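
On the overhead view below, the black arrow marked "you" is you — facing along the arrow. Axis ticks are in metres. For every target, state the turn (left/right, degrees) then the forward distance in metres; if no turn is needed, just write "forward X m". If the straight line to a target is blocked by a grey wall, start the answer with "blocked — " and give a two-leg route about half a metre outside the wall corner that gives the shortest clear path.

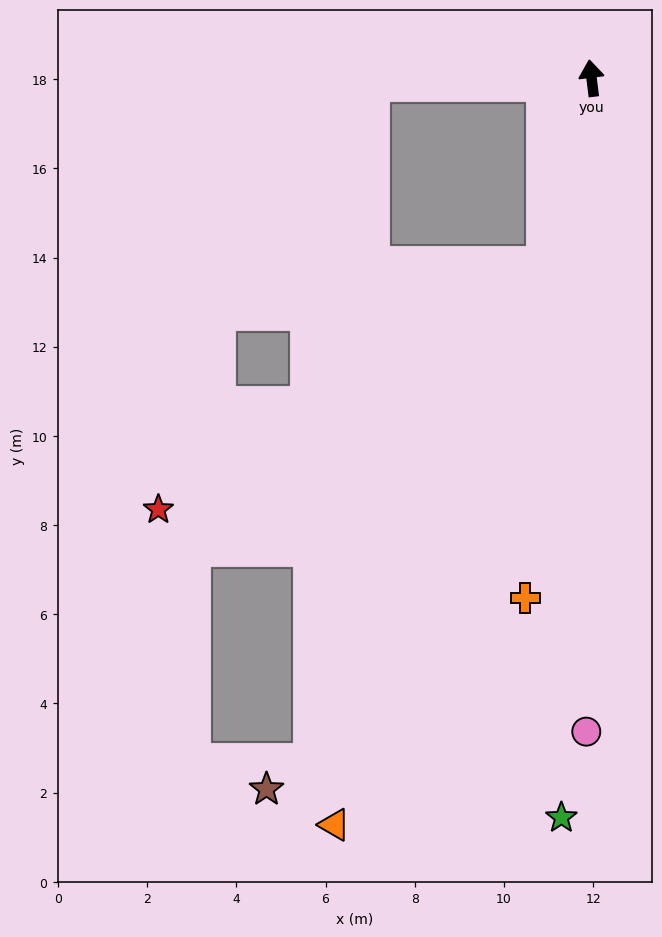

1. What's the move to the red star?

blocked — turn left 159°, forward 4.3 m, then turn right 44°, forward 10.3 m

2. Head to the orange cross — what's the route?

turn left 166°, forward 11.8 m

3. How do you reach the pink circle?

turn left 172°, forward 14.7 m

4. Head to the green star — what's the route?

turn left 171°, forward 16.6 m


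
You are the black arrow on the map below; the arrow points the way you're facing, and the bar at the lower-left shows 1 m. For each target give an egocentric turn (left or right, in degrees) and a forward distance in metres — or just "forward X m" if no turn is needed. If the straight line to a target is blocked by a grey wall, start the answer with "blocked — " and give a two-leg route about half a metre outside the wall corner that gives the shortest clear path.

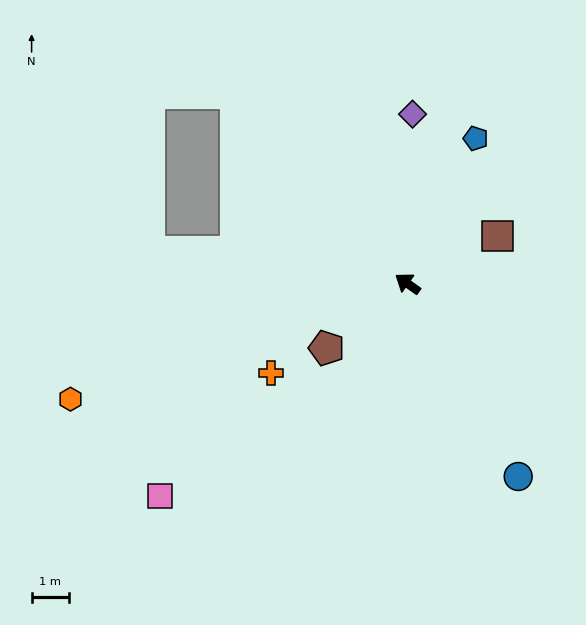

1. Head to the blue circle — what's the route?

turn left 155°, forward 5.9 m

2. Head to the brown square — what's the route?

turn right 117°, forward 2.7 m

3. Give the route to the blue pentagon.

turn right 80°, forward 4.3 m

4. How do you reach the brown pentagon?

turn left 74°, forward 2.8 m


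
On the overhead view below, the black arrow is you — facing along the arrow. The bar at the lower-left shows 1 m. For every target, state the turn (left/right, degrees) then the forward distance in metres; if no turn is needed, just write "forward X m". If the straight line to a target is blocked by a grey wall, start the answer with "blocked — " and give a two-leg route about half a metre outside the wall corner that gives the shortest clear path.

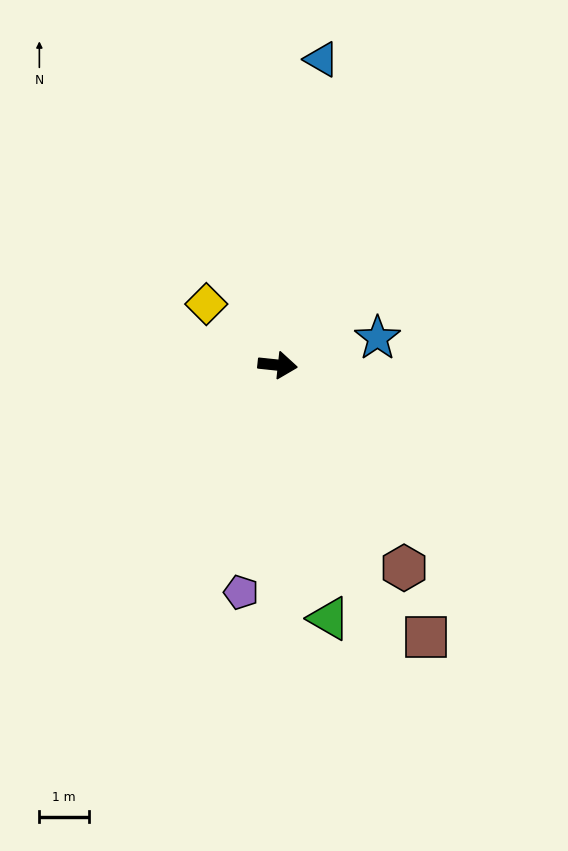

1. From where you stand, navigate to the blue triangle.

turn left 88°, forward 6.3 m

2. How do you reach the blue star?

turn left 21°, forward 2.1 m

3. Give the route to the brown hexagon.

turn right 52°, forward 4.9 m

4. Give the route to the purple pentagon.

turn right 93°, forward 4.7 m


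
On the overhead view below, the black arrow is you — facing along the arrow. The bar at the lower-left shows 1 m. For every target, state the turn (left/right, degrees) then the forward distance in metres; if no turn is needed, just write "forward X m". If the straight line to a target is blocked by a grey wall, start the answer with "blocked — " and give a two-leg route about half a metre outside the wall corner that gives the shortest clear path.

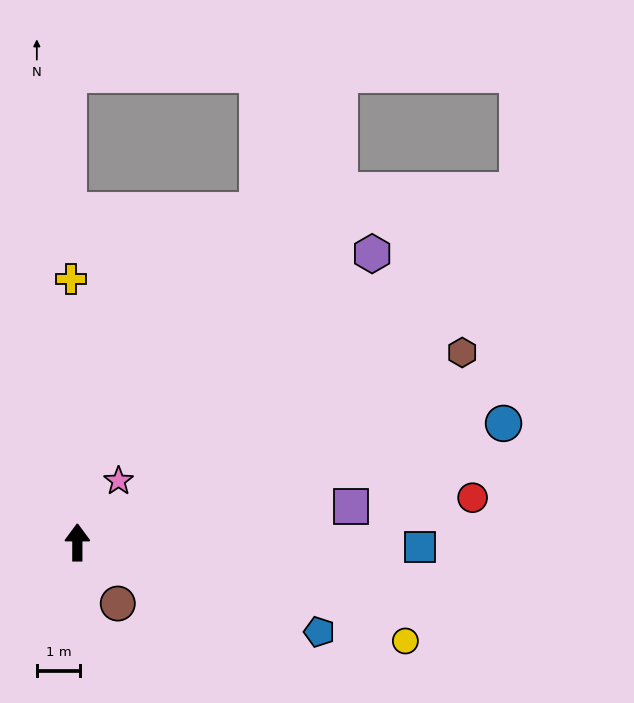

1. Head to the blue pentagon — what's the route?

turn right 110°, forward 5.9 m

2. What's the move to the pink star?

turn right 34°, forward 1.7 m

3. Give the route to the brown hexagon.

turn right 64°, forward 9.8 m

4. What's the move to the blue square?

turn right 91°, forward 7.9 m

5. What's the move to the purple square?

turn right 82°, forward 6.3 m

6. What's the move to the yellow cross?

forward 6.0 m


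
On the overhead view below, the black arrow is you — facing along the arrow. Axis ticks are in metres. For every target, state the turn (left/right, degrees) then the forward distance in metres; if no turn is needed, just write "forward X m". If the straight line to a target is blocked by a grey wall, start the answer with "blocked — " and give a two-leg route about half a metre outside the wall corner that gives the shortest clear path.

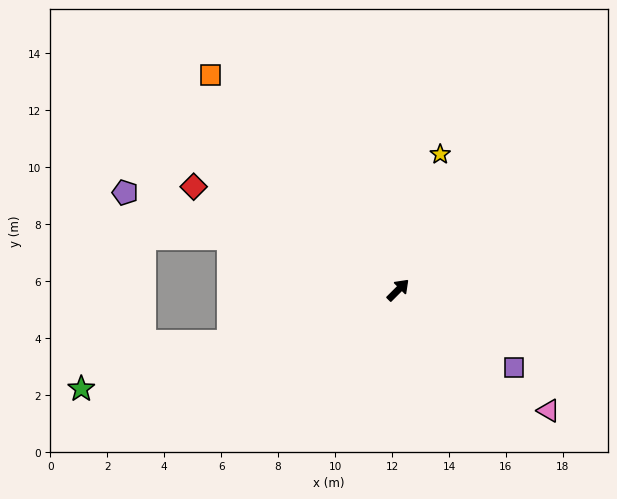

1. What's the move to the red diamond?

turn left 108°, forward 8.0 m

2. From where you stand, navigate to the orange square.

turn left 86°, forward 10.0 m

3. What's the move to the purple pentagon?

turn left 115°, forward 10.2 m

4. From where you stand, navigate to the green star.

turn left 152°, forward 11.7 m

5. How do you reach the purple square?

turn right 79°, forward 4.9 m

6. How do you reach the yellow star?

turn left 28°, forward 5.0 m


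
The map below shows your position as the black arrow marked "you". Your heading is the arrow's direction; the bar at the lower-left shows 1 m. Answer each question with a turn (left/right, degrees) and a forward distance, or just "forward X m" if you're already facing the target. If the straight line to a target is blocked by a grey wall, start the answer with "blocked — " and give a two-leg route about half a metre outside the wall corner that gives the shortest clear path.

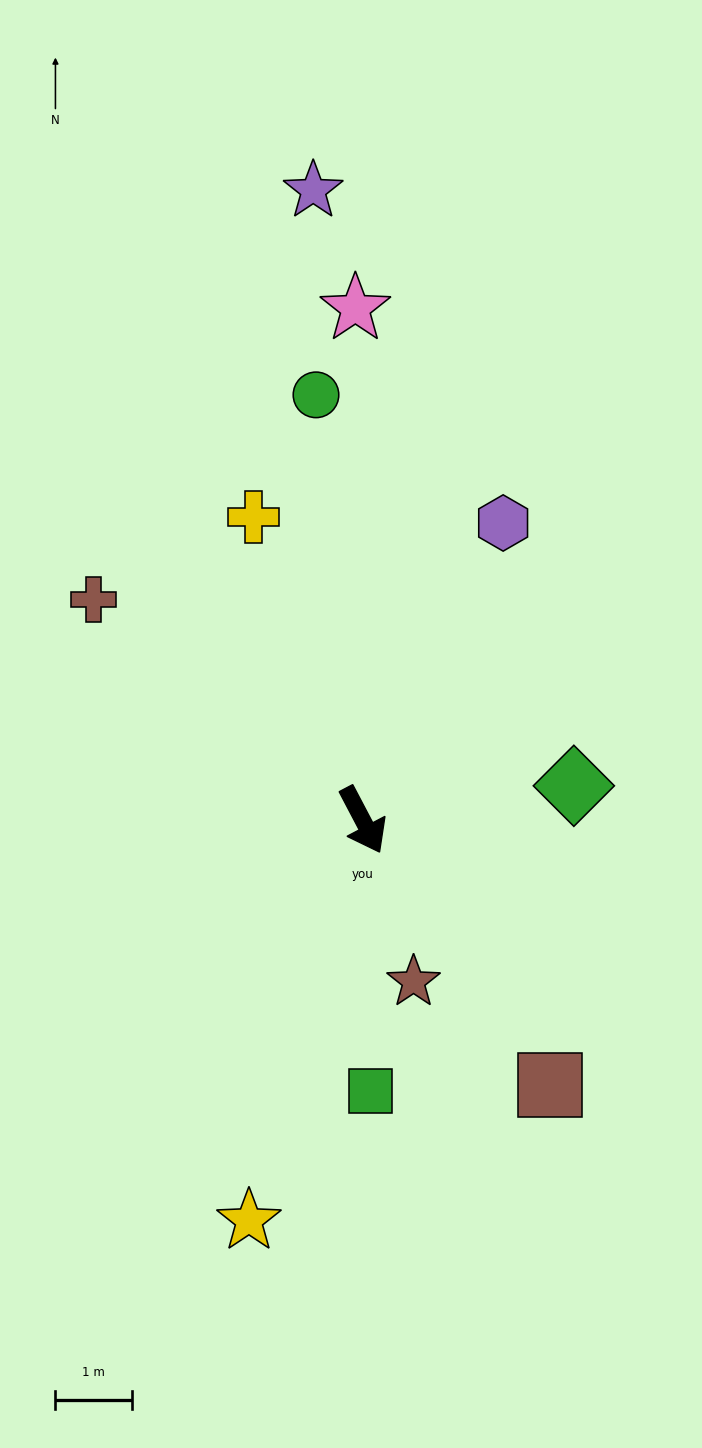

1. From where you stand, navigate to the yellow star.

turn right 44°, forward 5.4 m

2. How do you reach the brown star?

turn right 10°, forward 2.2 m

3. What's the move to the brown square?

turn left 8°, forward 4.2 m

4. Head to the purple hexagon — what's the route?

turn left 127°, forward 4.3 m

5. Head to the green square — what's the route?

turn right 26°, forward 3.5 m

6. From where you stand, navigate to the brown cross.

turn right 157°, forward 4.5 m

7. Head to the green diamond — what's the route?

turn left 71°, forward 2.8 m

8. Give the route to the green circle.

turn left 159°, forward 5.6 m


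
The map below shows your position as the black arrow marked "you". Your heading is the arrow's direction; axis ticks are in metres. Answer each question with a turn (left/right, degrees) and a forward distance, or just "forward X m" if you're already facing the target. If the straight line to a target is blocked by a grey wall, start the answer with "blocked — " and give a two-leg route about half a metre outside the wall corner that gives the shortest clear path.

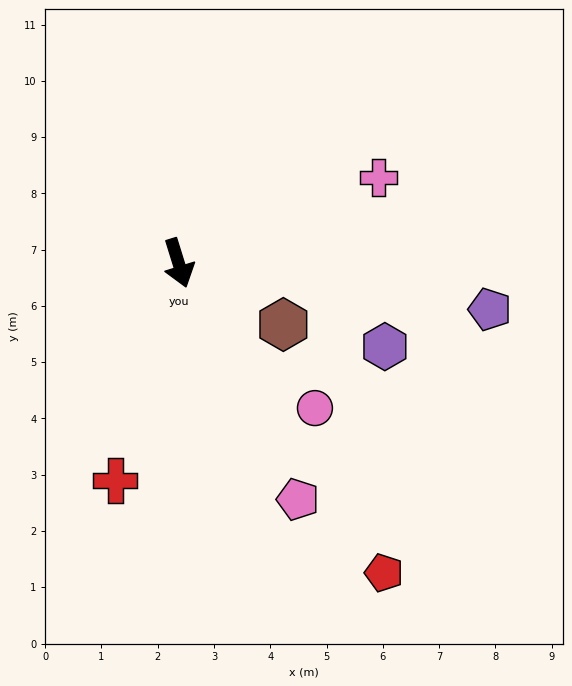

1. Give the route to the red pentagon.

turn left 16°, forward 6.6 m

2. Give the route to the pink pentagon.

turn left 10°, forward 4.7 m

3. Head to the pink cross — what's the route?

turn left 96°, forward 3.9 m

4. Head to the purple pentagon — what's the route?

turn left 64°, forward 5.6 m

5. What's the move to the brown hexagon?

turn left 42°, forward 2.2 m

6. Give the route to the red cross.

turn right 34°, forward 4.0 m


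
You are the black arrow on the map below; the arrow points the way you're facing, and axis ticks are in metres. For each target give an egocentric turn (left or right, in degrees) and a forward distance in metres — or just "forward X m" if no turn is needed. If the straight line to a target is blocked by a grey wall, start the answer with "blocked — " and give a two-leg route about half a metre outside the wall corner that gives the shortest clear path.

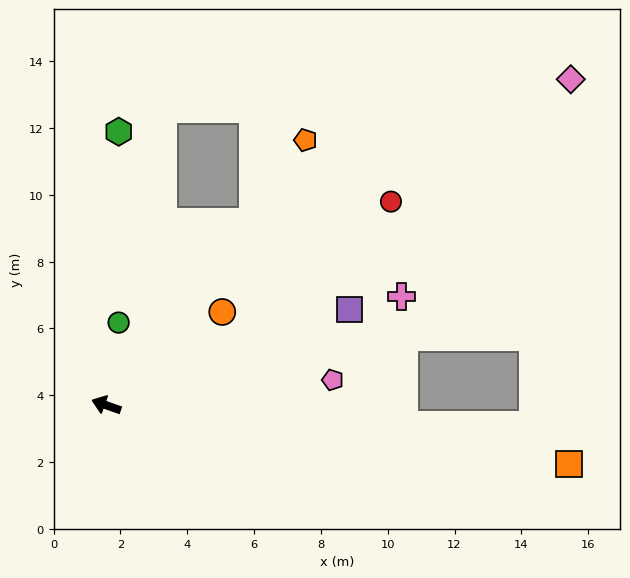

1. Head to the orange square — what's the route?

turn right 168°, forward 14.0 m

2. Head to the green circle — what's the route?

turn right 79°, forward 2.5 m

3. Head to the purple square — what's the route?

turn right 139°, forward 7.8 m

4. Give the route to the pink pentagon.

turn right 154°, forward 6.8 m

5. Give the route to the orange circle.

turn right 122°, forward 4.5 m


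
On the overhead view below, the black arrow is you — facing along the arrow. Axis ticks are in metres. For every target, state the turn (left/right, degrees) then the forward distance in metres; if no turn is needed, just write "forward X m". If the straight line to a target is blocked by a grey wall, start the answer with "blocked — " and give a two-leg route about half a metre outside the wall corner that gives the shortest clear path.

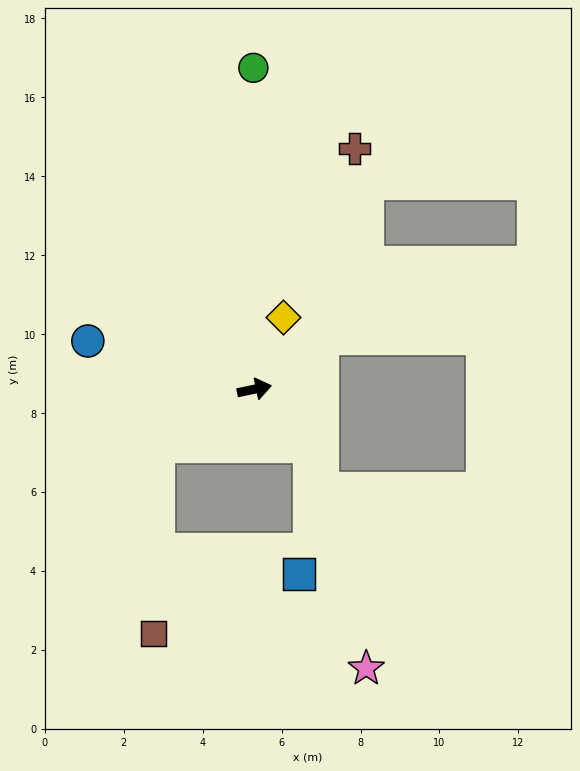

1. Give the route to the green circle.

turn left 78°, forward 8.1 m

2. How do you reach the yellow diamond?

turn left 56°, forward 2.0 m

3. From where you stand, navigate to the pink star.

blocked — turn right 58°, forward 2.0 m, then turn right 30°, forward 5.8 m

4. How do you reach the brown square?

blocked — turn right 161°, forward 2.8 m, then turn left 58°, forward 4.8 m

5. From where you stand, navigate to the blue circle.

turn left 152°, forward 4.4 m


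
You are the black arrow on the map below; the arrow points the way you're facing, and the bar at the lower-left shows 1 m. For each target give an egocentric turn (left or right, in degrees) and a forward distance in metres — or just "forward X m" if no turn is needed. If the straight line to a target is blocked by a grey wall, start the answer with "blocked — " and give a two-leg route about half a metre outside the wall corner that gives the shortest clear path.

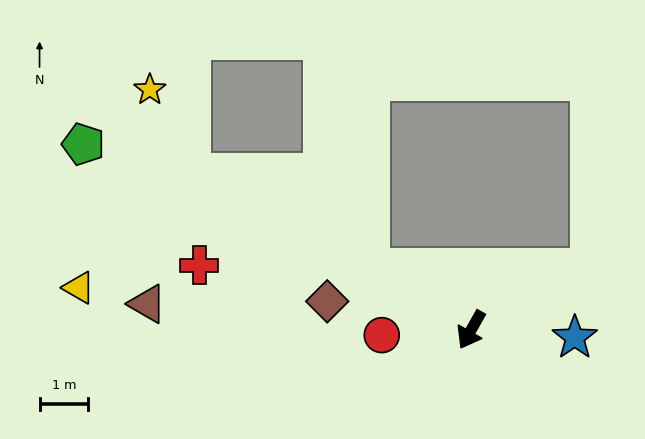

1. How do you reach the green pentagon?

turn right 86°, forward 8.8 m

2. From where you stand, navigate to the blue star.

turn left 115°, forward 2.1 m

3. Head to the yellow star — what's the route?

blocked — turn right 90°, forward 6.6 m, then turn right 35°, forward 1.9 m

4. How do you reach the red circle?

turn right 57°, forward 1.8 m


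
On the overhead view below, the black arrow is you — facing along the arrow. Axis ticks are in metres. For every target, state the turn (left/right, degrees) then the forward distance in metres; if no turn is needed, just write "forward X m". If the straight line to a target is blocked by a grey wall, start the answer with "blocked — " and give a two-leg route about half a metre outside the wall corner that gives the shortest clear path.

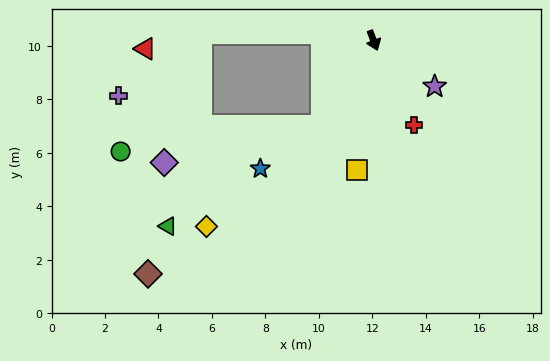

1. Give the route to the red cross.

turn left 5°, forward 3.5 m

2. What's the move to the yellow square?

turn right 28°, forward 4.9 m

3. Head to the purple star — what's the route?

turn left 32°, forward 2.9 m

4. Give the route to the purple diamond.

blocked — turn right 52°, forward 3.7 m, then turn right 46°, forward 6.1 m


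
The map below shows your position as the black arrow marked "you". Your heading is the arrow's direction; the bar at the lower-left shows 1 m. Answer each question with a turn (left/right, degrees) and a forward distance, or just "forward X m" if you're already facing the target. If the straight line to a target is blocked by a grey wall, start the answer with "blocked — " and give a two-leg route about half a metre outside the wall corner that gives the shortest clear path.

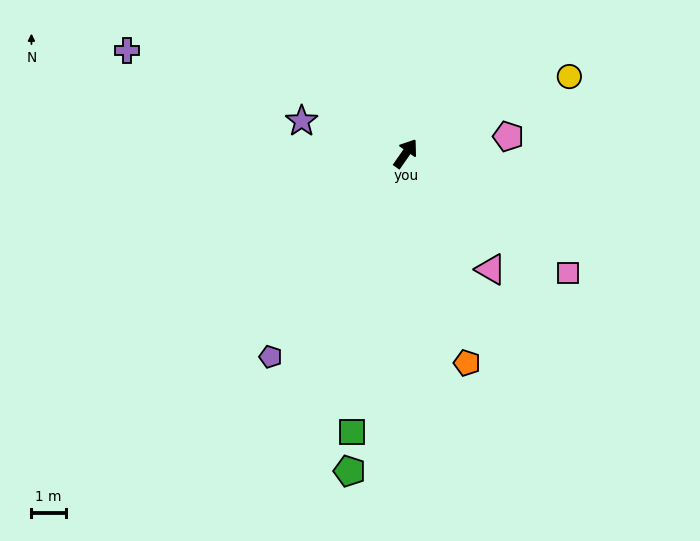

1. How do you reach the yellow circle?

turn right 30°, forward 5.3 m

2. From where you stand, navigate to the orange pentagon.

turn right 129°, forward 6.4 m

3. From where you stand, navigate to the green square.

turn right 156°, forward 8.3 m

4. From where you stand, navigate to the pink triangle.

turn right 109°, forward 4.2 m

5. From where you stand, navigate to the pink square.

turn right 91°, forward 5.9 m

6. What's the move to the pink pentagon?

turn right 46°, forward 3.0 m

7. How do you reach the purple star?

turn left 108°, forward 3.2 m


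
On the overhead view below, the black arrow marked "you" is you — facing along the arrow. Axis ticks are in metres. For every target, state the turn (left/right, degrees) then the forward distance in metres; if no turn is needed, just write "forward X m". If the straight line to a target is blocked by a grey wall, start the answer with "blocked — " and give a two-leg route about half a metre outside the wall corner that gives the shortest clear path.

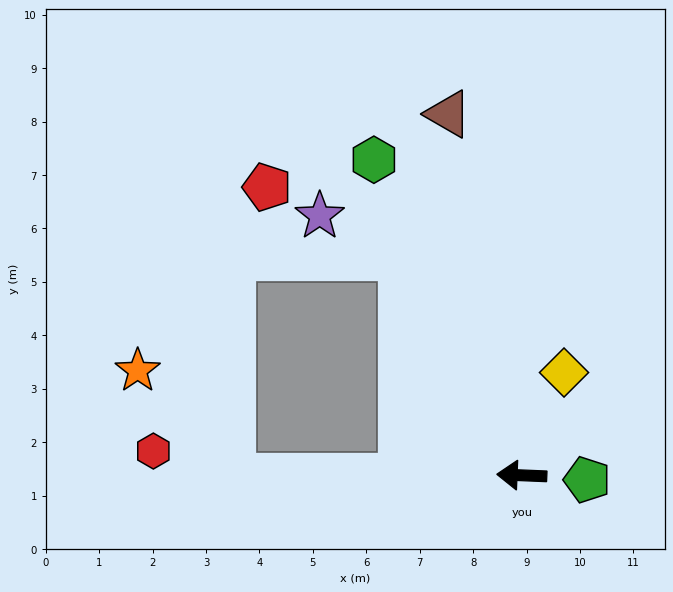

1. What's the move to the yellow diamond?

turn right 110°, forward 2.1 m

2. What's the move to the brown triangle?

turn right 76°, forward 6.9 m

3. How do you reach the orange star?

blocked — turn left 2°, forward 5.4 m, then turn right 48°, forward 2.7 m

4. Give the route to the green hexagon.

turn right 63°, forward 6.5 m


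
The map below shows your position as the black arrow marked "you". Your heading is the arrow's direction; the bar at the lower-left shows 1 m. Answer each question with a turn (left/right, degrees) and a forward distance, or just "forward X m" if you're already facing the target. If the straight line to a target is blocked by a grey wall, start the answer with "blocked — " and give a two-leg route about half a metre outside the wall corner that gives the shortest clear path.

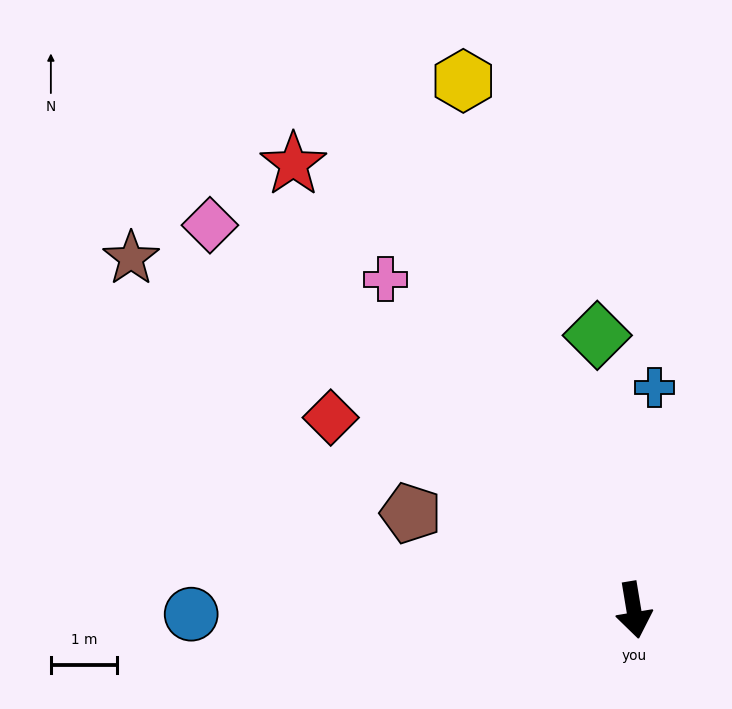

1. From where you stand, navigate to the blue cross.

turn left 165°, forward 3.4 m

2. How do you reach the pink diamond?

turn right 142°, forward 8.6 m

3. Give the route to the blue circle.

turn right 99°, forward 6.7 m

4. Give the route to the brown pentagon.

turn right 123°, forward 3.7 m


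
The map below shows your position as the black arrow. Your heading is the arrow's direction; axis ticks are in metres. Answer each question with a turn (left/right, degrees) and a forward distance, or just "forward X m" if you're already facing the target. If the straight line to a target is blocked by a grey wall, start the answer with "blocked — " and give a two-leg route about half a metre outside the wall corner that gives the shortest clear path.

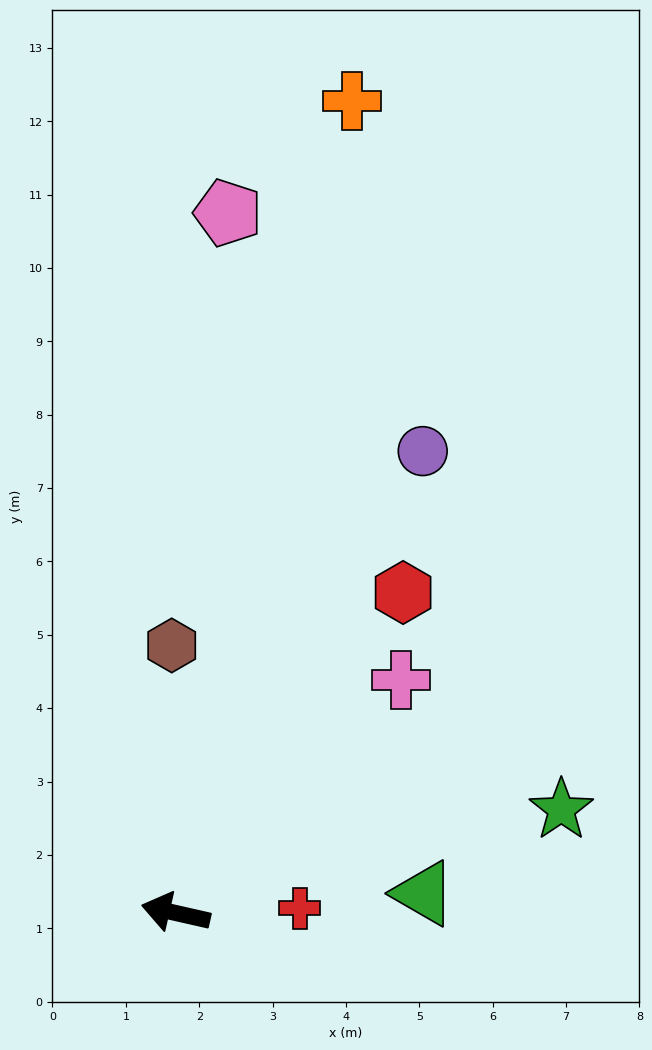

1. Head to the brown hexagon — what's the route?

turn right 76°, forward 3.6 m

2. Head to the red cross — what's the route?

turn right 165°, forward 1.7 m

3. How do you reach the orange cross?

turn right 89°, forward 11.3 m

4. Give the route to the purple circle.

turn right 105°, forward 7.1 m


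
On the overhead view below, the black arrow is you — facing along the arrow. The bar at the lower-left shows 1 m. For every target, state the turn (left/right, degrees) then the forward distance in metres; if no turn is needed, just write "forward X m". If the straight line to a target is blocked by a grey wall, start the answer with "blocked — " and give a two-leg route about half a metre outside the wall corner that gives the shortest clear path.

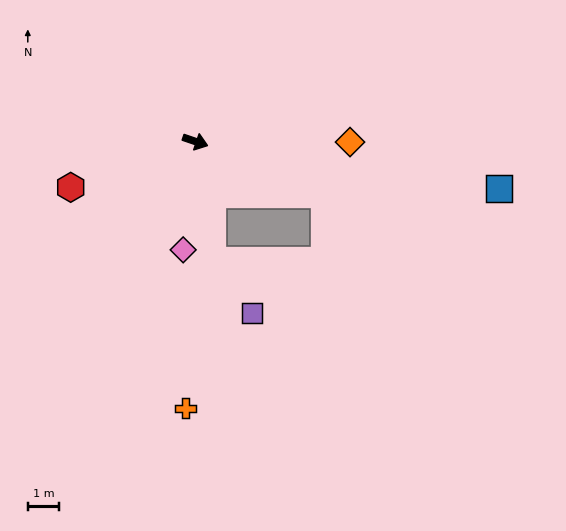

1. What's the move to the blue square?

turn left 10°, forward 9.8 m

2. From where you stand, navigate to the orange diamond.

turn left 19°, forward 4.9 m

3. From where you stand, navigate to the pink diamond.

turn right 78°, forward 3.5 m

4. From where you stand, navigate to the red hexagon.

turn right 141°, forward 4.2 m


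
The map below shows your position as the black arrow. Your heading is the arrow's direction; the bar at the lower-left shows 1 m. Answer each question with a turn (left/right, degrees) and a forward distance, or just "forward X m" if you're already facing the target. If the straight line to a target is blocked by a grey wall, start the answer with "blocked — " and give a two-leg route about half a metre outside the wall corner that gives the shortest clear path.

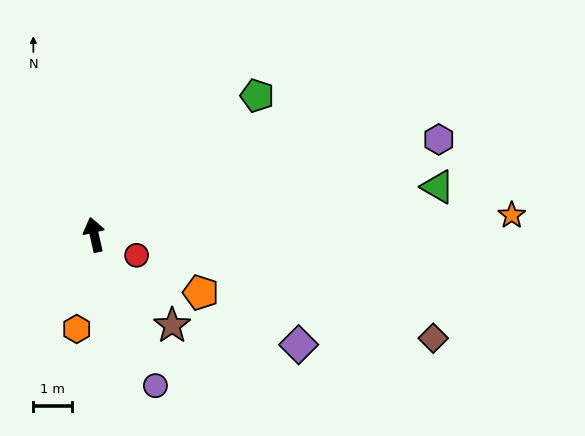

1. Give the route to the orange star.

turn right 100°, forward 10.9 m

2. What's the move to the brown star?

turn right 152°, forward 3.1 m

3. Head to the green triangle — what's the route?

turn right 95°, forward 9.0 m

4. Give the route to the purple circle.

turn right 171°, forward 4.2 m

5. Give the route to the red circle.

turn right 129°, forward 1.2 m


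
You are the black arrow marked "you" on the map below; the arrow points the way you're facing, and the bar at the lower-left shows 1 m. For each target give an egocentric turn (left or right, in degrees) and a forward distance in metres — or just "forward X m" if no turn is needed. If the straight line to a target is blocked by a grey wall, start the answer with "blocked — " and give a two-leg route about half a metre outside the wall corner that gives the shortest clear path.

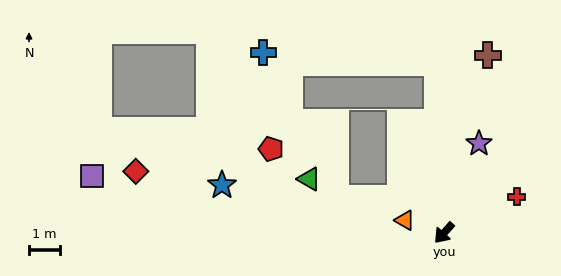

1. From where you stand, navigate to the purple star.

turn right 160°, forward 3.1 m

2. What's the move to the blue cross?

blocked — turn right 136°, forward 5.4 m, then turn left 84°, forward 5.6 m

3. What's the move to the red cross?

turn left 158°, forward 2.6 m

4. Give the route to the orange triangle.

turn right 66°, forward 1.3 m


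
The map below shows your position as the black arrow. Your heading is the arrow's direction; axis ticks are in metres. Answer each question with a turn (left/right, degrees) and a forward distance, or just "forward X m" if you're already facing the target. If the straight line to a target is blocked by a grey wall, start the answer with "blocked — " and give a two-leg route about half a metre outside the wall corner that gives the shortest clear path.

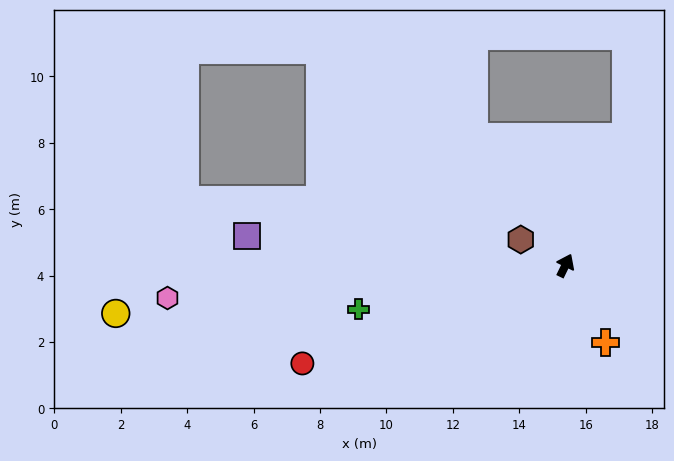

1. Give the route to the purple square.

turn left 111°, forward 9.6 m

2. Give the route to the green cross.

turn left 128°, forward 6.4 m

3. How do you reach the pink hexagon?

turn left 121°, forward 12.0 m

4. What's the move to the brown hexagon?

turn left 86°, forward 1.6 m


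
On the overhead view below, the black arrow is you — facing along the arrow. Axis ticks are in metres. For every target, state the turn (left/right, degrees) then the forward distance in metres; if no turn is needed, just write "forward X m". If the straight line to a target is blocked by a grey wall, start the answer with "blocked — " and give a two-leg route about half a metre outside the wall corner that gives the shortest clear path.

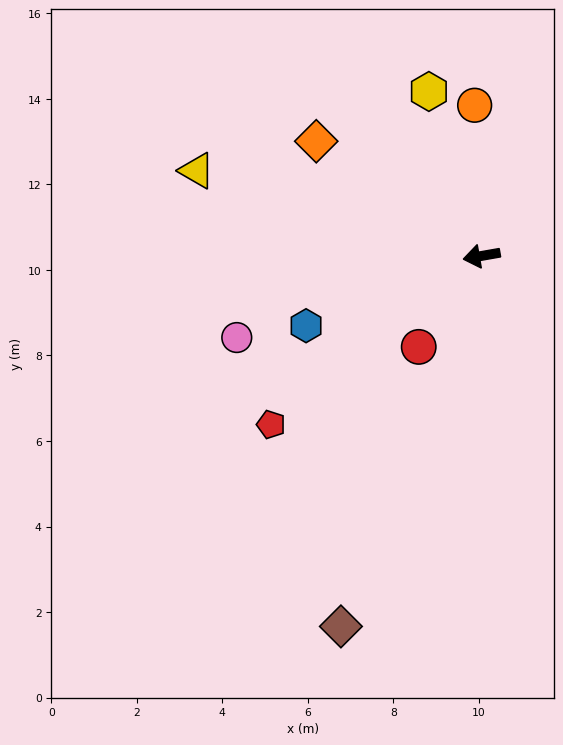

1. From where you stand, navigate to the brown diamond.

turn left 59°, forward 9.3 m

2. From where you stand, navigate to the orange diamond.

turn right 45°, forward 4.7 m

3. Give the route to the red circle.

turn left 45°, forward 2.6 m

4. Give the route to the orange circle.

turn right 97°, forward 3.5 m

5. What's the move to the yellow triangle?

turn right 27°, forward 7.0 m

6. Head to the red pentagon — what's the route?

turn left 29°, forward 6.3 m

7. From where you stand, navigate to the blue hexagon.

turn left 12°, forward 4.4 m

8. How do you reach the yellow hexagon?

turn right 82°, forward 4.0 m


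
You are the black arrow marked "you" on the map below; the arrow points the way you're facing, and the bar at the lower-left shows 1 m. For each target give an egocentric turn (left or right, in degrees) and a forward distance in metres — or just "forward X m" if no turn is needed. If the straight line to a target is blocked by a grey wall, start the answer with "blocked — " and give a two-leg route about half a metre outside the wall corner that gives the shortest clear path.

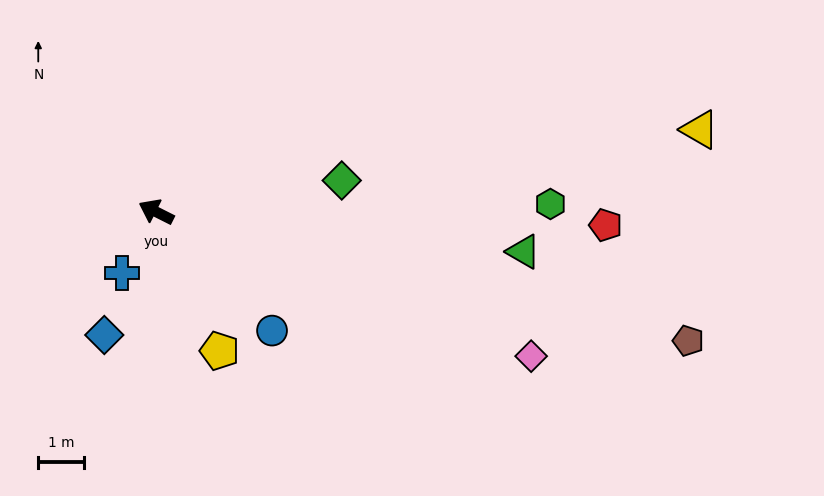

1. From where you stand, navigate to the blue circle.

turn left 161°, forward 3.7 m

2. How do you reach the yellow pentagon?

turn left 141°, forward 3.4 m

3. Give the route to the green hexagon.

turn right 152°, forward 8.7 m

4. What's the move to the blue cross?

turn left 88°, forward 1.5 m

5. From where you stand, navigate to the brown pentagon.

turn right 167°, forward 12.1 m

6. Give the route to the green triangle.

turn right 159°, forward 8.1 m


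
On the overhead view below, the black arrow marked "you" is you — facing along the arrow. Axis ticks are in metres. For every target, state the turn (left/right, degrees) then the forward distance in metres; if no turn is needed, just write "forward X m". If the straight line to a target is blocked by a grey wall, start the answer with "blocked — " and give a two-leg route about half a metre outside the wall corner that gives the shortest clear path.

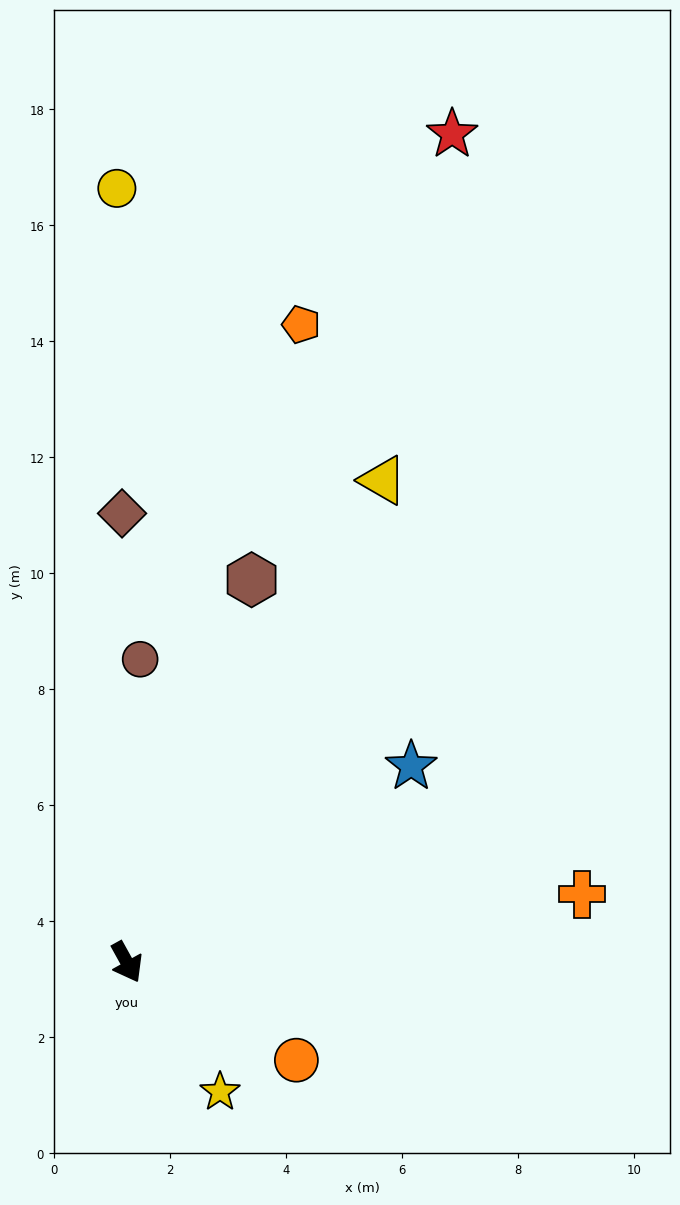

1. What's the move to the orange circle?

turn left 31°, forward 3.4 m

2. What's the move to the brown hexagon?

turn left 133°, forward 6.9 m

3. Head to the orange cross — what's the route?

turn left 70°, forward 7.9 m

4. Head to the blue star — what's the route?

turn left 96°, forward 6.0 m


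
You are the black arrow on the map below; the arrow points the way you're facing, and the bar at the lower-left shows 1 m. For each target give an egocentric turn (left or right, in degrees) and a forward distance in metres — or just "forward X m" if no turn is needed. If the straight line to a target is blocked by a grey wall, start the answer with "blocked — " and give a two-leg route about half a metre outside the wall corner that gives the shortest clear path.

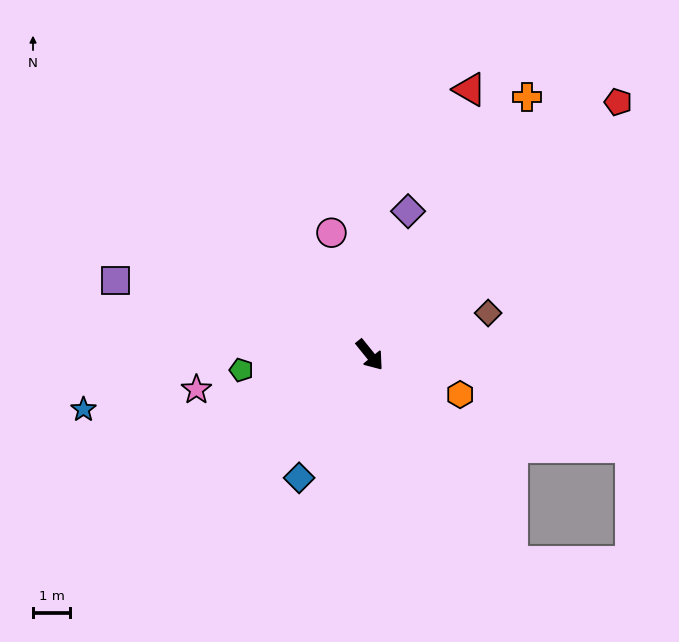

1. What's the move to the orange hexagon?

turn left 27°, forward 2.7 m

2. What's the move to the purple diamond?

turn left 126°, forward 4.0 m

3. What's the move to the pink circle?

turn left 159°, forward 3.4 m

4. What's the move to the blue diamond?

turn right 69°, forward 3.8 m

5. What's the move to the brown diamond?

turn left 71°, forward 3.4 m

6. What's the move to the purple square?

turn right 145°, forward 7.1 m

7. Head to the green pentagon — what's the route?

turn right 122°, forward 3.5 m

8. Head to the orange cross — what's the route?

turn left 110°, forward 8.1 m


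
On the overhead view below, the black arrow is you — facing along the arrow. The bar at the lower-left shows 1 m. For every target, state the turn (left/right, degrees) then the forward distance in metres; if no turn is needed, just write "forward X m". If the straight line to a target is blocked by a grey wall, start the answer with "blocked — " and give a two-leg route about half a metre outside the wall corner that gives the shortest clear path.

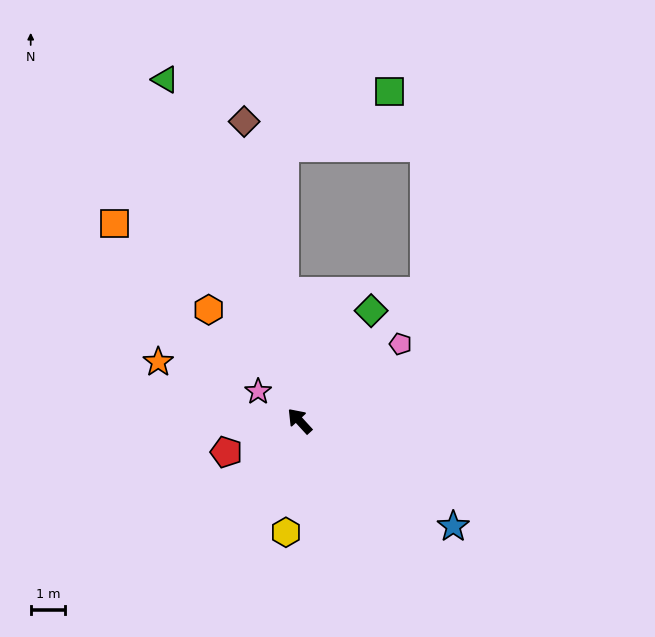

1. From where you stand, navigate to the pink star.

turn left 12°, forward 1.5 m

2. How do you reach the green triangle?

turn right 21°, forward 10.7 m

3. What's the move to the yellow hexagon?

turn left 130°, forward 3.3 m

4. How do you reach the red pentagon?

turn left 71°, forward 2.3 m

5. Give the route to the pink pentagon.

turn right 95°, forward 3.7 m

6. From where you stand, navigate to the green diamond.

turn right 75°, forward 3.8 m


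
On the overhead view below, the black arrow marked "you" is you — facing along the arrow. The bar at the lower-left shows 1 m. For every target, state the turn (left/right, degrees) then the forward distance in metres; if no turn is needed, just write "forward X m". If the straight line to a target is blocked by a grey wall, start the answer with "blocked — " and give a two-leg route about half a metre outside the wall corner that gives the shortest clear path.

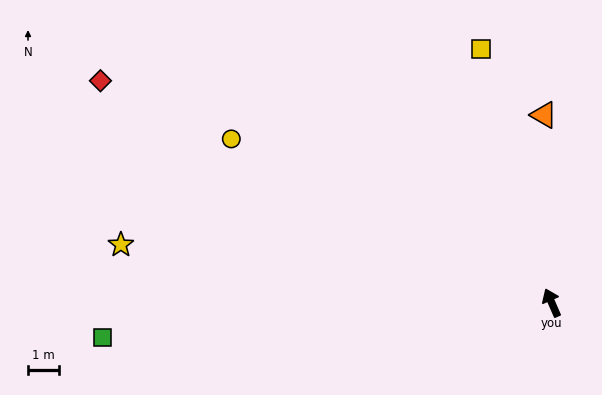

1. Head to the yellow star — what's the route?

turn left 59°, forward 14.0 m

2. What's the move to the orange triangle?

turn right 21°, forward 6.1 m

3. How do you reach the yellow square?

turn right 8°, forward 8.5 m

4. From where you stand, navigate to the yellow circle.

turn left 39°, forward 11.6 m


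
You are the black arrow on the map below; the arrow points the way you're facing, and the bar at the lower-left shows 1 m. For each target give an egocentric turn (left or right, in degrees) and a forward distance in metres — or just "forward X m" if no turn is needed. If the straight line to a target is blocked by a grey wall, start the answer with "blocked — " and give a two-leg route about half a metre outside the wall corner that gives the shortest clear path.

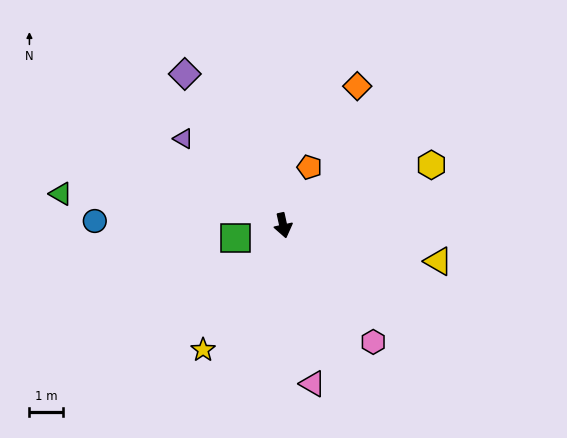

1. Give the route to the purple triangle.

turn right 143°, forward 3.9 m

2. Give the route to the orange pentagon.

turn left 143°, forward 1.9 m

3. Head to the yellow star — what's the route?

turn right 45°, forward 4.4 m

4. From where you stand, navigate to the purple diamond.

turn right 159°, forward 5.4 m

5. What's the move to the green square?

turn right 88°, forward 1.5 m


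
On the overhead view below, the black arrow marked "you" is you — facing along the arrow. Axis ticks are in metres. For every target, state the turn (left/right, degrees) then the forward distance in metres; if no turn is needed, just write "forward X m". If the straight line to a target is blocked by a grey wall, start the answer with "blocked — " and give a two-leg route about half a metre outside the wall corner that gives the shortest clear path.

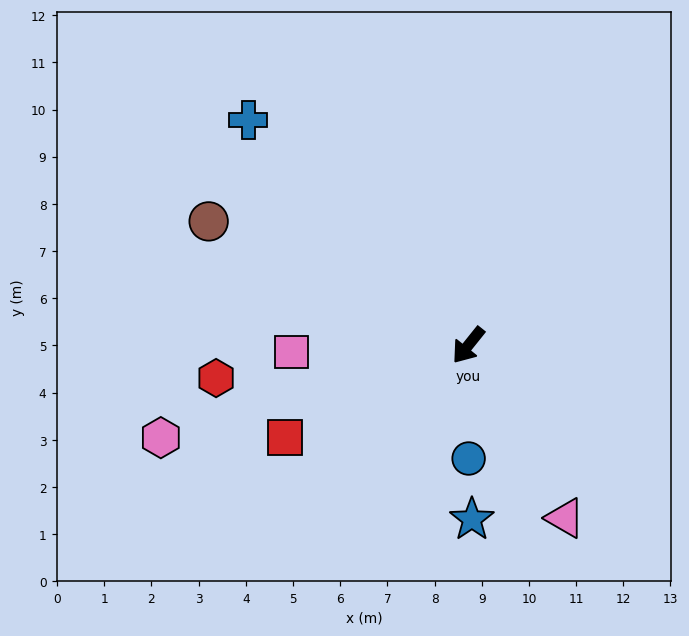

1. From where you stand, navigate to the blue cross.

turn right 97°, forward 6.7 m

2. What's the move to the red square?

turn right 25°, forward 4.3 m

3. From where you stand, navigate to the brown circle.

turn right 77°, forward 6.1 m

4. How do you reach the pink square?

turn right 49°, forward 3.8 m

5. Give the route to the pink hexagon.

turn right 35°, forward 6.8 m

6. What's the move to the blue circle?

turn left 39°, forward 2.4 m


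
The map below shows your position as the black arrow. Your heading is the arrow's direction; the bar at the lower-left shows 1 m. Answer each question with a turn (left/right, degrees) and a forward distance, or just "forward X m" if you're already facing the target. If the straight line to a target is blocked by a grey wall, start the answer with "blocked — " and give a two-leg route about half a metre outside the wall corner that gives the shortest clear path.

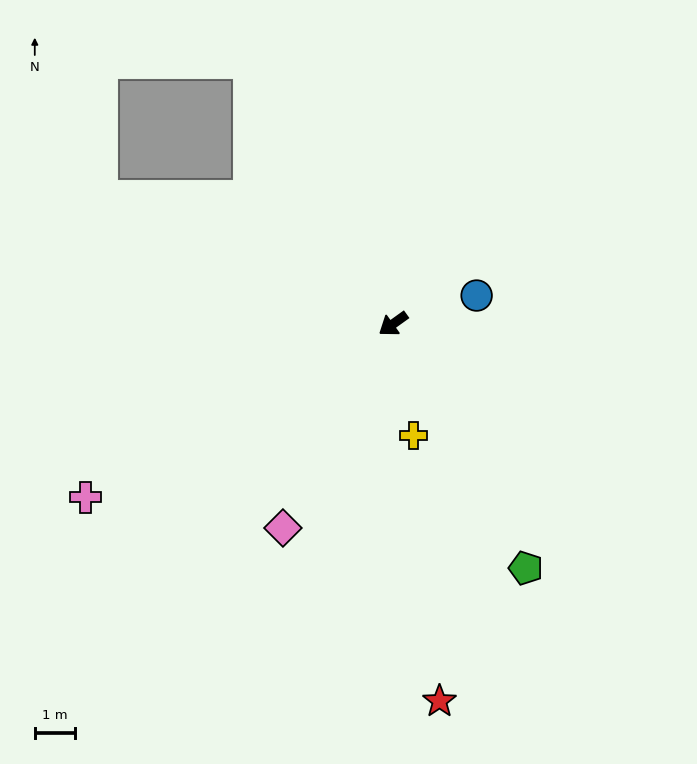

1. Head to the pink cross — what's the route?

turn right 6°, forward 8.8 m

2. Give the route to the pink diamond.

turn left 26°, forward 5.8 m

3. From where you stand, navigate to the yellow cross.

turn left 65°, forward 2.8 m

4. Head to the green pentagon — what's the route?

turn left 83°, forward 6.9 m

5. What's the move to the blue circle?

turn left 163°, forward 2.2 m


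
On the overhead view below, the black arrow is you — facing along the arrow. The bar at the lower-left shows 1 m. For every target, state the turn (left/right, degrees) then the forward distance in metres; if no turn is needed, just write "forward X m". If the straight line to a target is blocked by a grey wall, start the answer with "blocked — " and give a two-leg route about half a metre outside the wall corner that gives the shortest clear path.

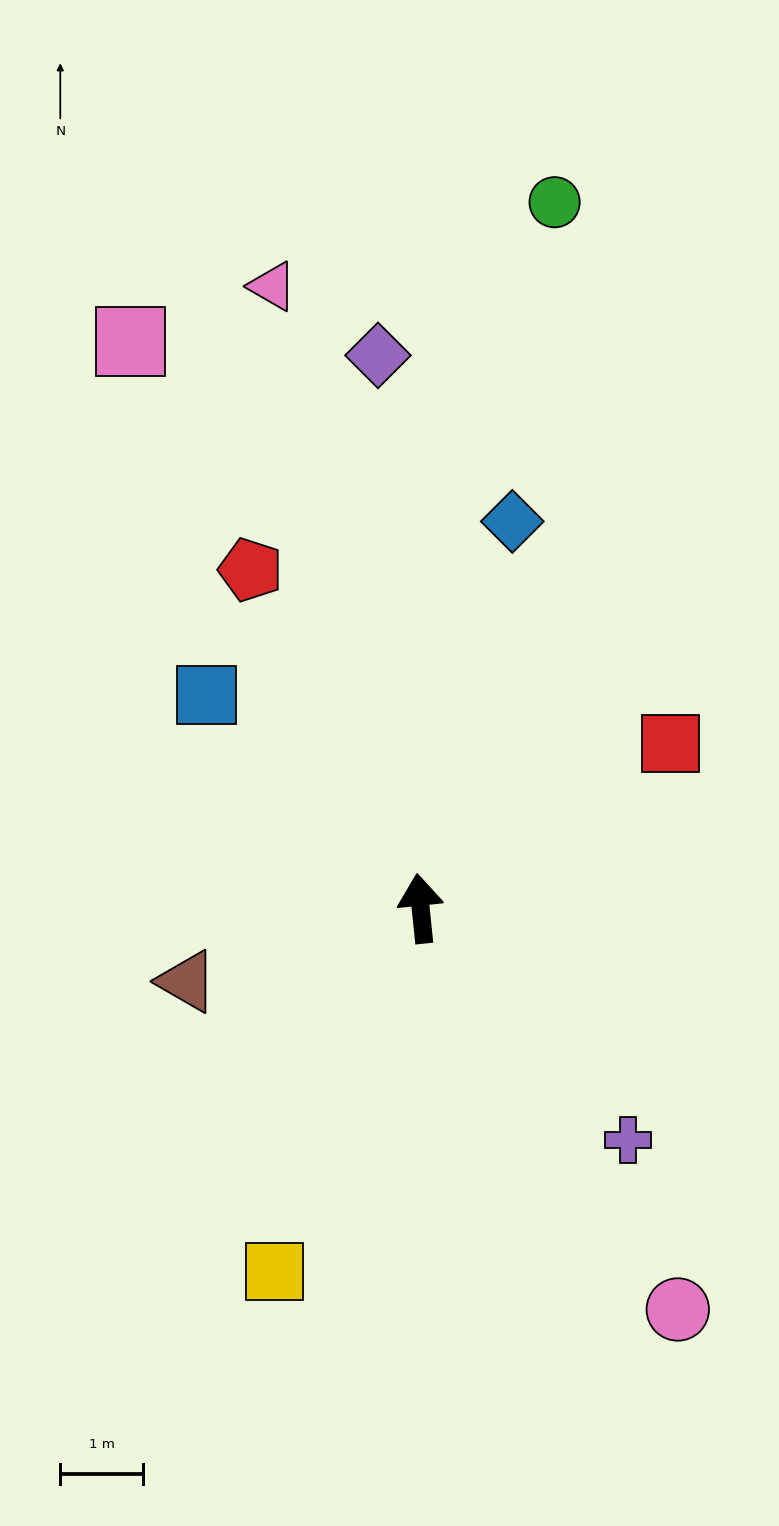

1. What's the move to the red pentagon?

turn left 21°, forward 4.6 m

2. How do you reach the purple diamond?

forward 6.7 m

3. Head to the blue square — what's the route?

turn left 39°, forward 3.7 m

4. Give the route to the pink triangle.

turn left 7°, forward 7.7 m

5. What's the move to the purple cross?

turn right 144°, forward 3.8 m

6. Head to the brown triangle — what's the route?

turn left 101°, forward 3.0 m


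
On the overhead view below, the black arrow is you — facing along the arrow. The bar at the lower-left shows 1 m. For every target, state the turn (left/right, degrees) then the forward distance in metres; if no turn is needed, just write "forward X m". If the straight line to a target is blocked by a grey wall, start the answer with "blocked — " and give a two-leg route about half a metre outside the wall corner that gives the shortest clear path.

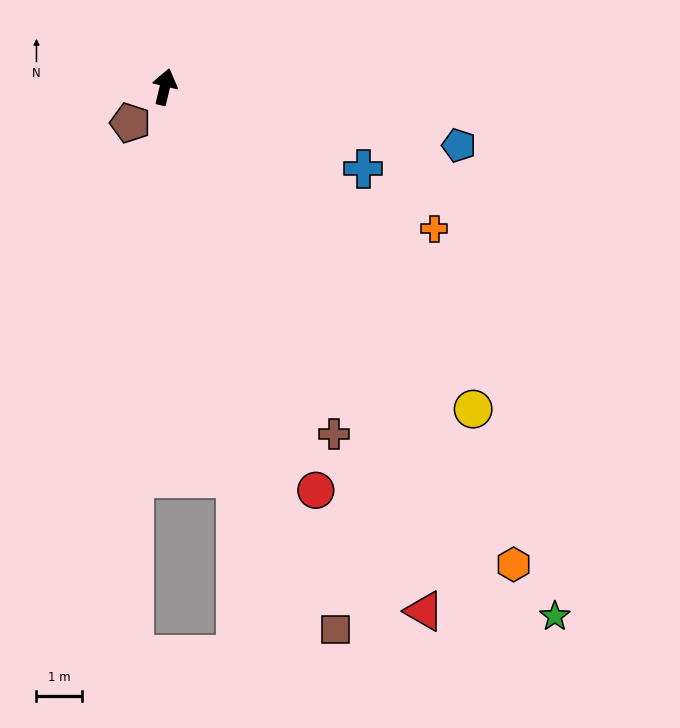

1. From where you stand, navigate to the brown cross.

turn right 141°, forward 8.5 m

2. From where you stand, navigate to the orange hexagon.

turn right 130°, forward 13.1 m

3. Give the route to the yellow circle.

turn right 123°, forward 9.9 m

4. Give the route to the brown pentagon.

turn left 150°, forward 1.1 m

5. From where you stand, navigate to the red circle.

turn right 146°, forward 9.5 m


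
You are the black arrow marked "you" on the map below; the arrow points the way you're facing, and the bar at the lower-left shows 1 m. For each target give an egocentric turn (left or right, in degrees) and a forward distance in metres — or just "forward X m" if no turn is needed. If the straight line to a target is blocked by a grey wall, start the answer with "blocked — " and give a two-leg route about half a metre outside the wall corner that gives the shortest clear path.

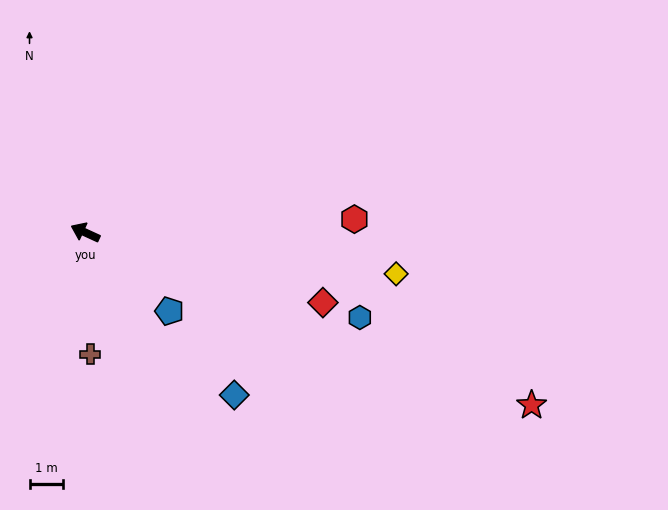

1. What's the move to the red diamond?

turn right 172°, forward 7.4 m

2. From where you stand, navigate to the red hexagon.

turn right 153°, forward 8.1 m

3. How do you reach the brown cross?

turn left 117°, forward 3.6 m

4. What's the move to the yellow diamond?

turn right 163°, forward 9.4 m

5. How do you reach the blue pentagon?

turn left 162°, forward 3.4 m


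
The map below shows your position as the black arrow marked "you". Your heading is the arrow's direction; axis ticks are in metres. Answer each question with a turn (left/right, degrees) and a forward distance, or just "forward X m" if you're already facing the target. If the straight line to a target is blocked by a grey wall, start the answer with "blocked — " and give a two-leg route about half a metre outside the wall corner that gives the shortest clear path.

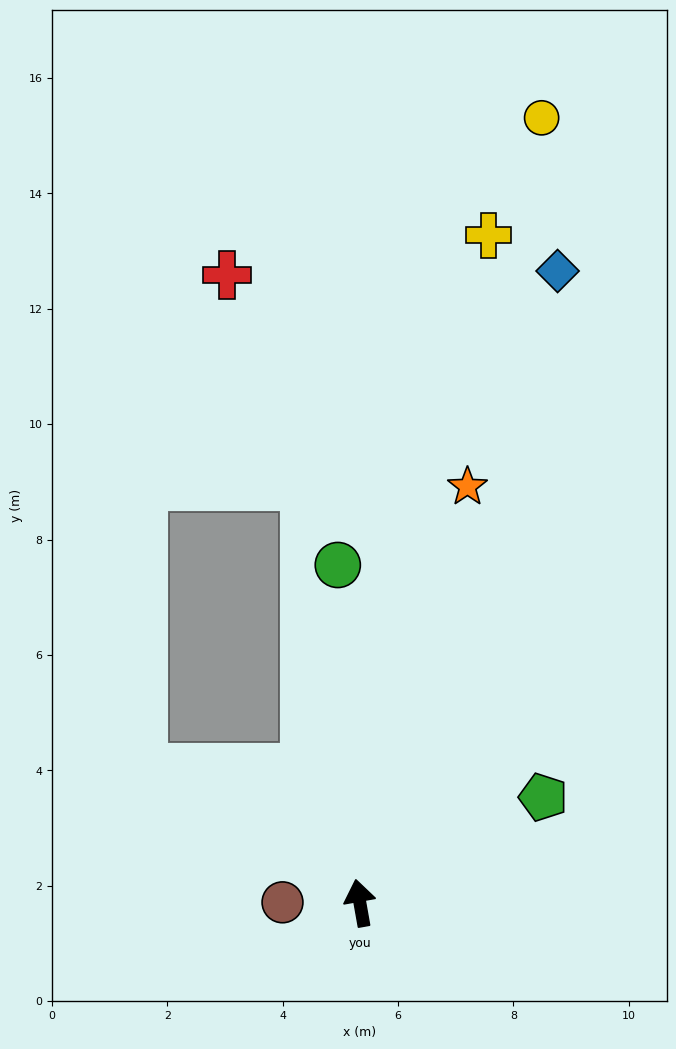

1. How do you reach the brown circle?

turn left 79°, forward 1.3 m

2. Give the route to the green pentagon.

turn right 70°, forward 3.7 m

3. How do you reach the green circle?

turn right 6°, forward 5.9 m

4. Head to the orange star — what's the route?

turn right 25°, forward 7.5 m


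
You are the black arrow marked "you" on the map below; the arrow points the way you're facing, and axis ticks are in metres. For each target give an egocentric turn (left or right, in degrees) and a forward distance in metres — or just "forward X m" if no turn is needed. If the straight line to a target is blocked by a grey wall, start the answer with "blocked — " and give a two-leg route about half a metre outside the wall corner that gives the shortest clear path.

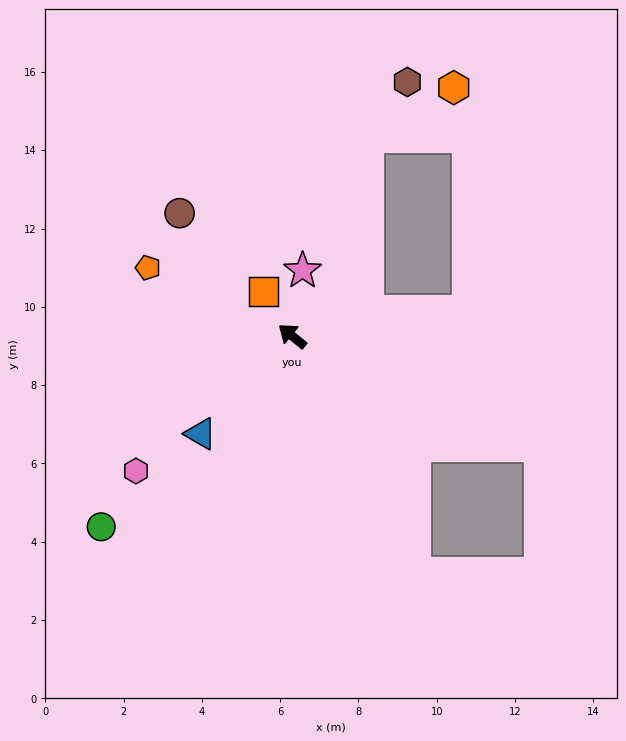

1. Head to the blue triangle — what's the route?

turn left 86°, forward 3.4 m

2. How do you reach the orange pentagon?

turn left 14°, forward 4.1 m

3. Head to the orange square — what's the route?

turn right 18°, forward 1.4 m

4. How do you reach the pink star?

turn right 60°, forward 1.7 m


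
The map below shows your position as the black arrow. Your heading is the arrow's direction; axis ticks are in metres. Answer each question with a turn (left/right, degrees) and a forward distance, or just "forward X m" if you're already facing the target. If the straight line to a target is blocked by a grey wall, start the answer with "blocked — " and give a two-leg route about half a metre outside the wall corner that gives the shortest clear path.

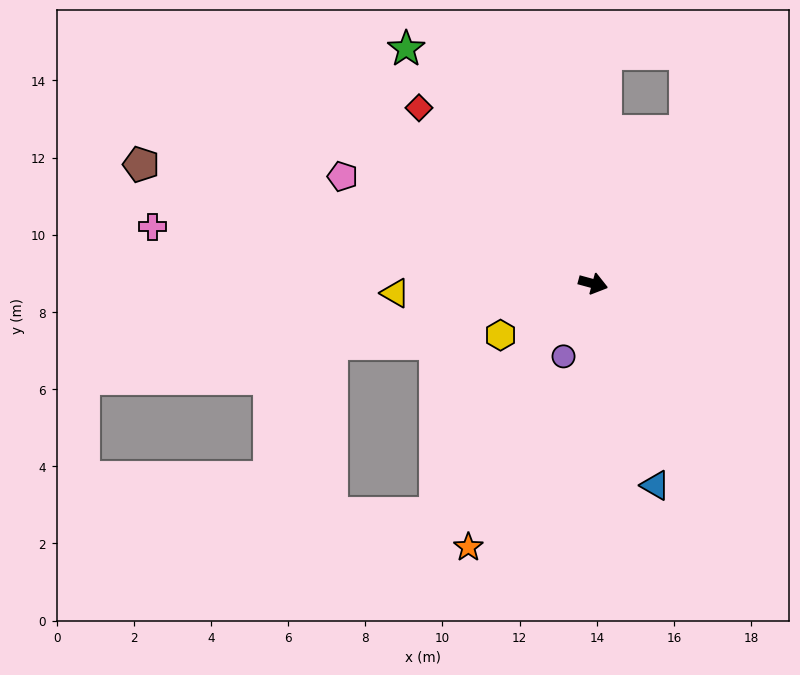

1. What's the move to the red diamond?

turn left 150°, forward 6.4 m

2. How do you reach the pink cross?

turn right 172°, forward 11.5 m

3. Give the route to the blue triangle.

turn right 58°, forward 5.5 m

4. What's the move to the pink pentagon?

turn left 172°, forward 7.1 m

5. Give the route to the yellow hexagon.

turn right 136°, forward 2.7 m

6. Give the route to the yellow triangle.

turn right 162°, forward 5.1 m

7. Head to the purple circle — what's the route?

turn right 97°, forward 2.0 m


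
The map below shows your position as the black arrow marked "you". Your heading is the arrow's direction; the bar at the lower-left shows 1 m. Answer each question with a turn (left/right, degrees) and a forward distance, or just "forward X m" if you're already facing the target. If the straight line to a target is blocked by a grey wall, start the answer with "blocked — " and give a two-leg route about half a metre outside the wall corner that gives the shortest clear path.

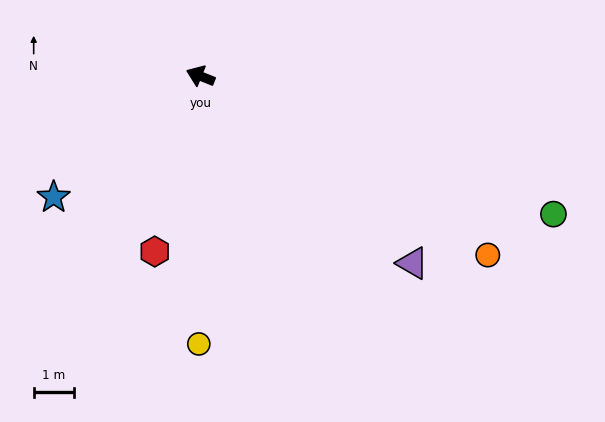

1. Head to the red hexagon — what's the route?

turn left 97°, forward 4.5 m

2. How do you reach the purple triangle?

turn left 160°, forward 7.0 m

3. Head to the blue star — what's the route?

turn left 61°, forward 4.7 m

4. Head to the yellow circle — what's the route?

turn left 111°, forward 6.7 m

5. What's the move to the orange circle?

turn left 170°, forward 8.4 m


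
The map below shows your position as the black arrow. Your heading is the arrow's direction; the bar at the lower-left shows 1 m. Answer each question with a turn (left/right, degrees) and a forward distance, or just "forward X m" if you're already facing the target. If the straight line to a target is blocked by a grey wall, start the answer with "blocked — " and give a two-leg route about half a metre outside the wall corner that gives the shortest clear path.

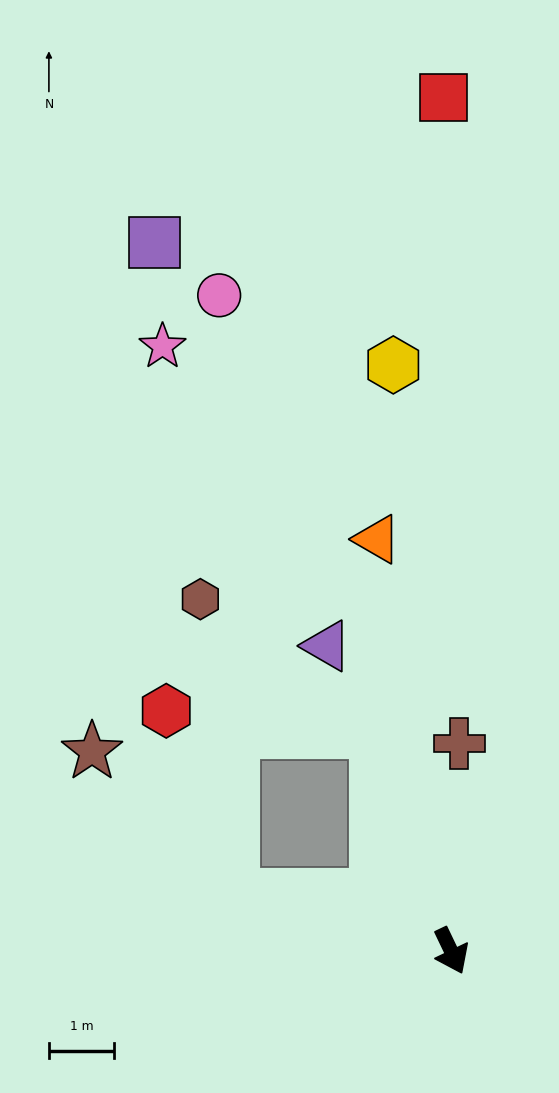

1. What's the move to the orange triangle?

turn left 165°, forward 6.4 m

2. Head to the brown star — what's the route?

blocked — turn right 129°, forward 3.5 m, then turn right 33°, forward 3.1 m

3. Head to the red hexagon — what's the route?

blocked — turn right 129°, forward 3.5 m, then turn right 57°, forward 3.0 m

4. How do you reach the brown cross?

turn left 152°, forward 3.2 m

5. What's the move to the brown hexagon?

blocked — turn right 129°, forward 3.5 m, then turn right 71°, forward 4.6 m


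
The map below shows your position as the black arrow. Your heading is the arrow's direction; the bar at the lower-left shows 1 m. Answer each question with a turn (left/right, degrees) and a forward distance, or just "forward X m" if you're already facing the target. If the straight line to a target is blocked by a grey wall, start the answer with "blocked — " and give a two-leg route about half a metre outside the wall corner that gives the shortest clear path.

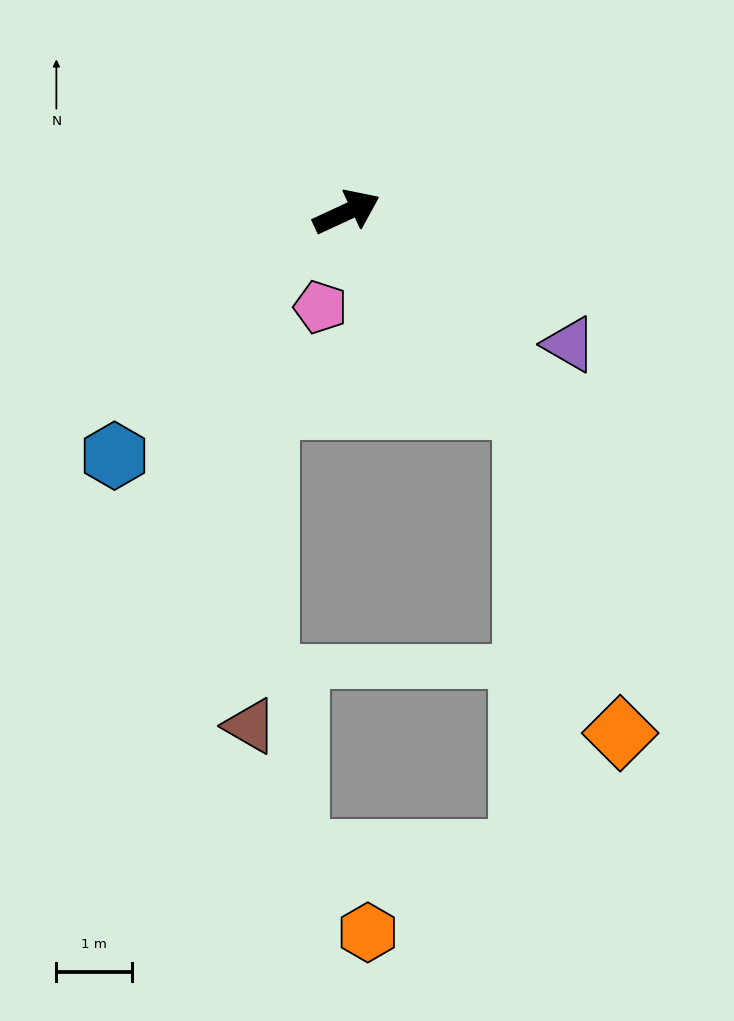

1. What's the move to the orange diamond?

blocked — turn right 72°, forward 3.5 m, then turn right 27°, forward 4.5 m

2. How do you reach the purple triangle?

turn right 56°, forward 3.4 m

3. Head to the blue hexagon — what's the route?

turn right 159°, forward 4.4 m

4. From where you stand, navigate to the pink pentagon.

turn right 130°, forward 1.3 m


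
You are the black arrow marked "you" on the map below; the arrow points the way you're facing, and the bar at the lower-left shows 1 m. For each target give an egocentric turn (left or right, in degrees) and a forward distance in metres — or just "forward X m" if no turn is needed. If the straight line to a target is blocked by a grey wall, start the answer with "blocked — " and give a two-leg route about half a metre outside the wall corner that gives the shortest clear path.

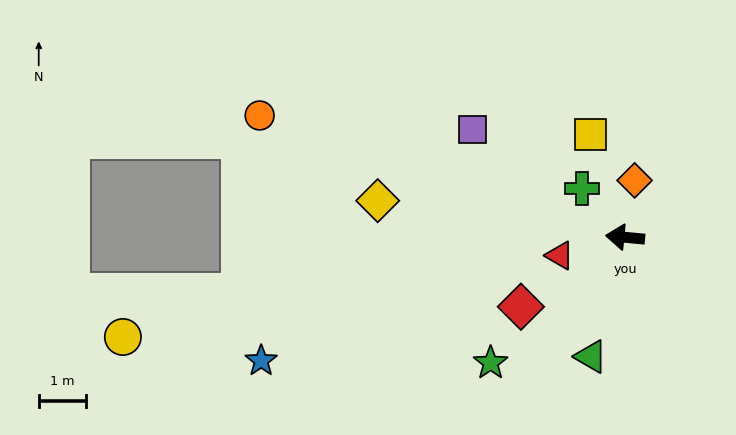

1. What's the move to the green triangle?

turn left 79°, forward 2.6 m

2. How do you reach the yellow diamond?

turn right 3°, forward 5.3 m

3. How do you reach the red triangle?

turn left 21°, forward 1.4 m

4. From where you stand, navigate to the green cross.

turn right 43°, forward 1.4 m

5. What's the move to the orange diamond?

turn right 94°, forward 1.2 m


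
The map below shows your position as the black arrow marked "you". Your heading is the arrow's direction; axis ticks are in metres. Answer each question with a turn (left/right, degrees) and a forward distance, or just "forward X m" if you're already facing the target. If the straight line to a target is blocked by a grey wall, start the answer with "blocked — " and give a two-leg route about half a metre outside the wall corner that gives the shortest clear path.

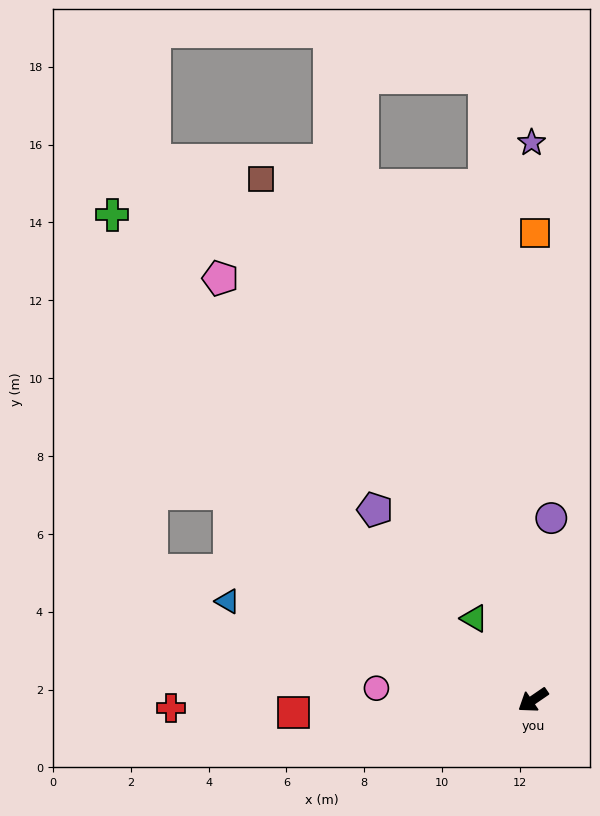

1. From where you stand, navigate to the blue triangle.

turn right 52°, forward 8.2 m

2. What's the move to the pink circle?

turn right 39°, forward 4.0 m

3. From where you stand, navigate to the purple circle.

turn right 130°, forward 4.7 m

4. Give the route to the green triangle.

turn right 89°, forward 2.6 m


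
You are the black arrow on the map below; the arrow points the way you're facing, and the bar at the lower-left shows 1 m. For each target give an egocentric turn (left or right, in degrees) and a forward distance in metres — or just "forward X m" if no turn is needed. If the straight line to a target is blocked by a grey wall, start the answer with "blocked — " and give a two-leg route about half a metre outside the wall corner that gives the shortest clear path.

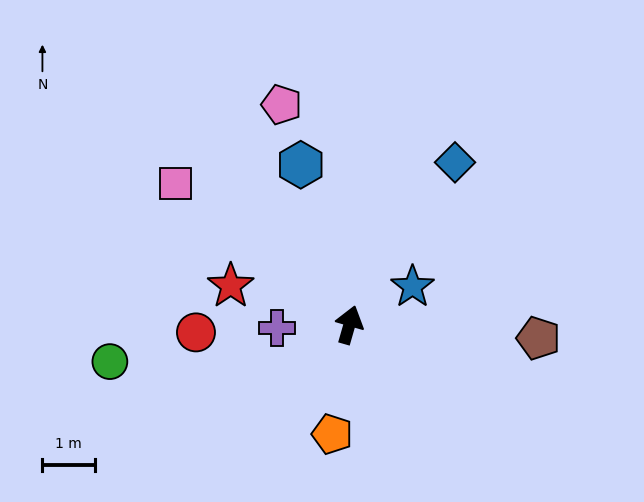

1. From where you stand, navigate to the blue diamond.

turn right 17°, forward 3.7 m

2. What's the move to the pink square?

turn left 67°, forward 4.3 m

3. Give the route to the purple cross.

turn left 108°, forward 1.4 m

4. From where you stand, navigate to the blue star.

turn right 43°, forward 1.4 m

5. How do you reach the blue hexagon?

turn left 33°, forward 3.2 m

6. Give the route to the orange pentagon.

turn right 173°, forward 2.1 m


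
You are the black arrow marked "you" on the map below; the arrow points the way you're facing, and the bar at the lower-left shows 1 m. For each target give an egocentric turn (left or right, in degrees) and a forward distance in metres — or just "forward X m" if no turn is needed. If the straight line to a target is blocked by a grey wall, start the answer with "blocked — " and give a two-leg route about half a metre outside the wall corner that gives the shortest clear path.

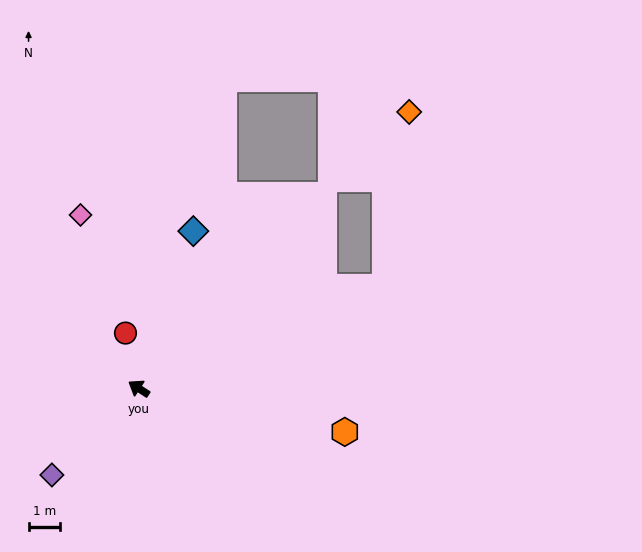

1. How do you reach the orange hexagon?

turn right 159°, forward 6.7 m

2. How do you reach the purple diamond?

turn left 78°, forward 3.9 m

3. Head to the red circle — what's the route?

turn right 44°, forward 1.8 m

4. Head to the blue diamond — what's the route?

turn right 76°, forward 5.3 m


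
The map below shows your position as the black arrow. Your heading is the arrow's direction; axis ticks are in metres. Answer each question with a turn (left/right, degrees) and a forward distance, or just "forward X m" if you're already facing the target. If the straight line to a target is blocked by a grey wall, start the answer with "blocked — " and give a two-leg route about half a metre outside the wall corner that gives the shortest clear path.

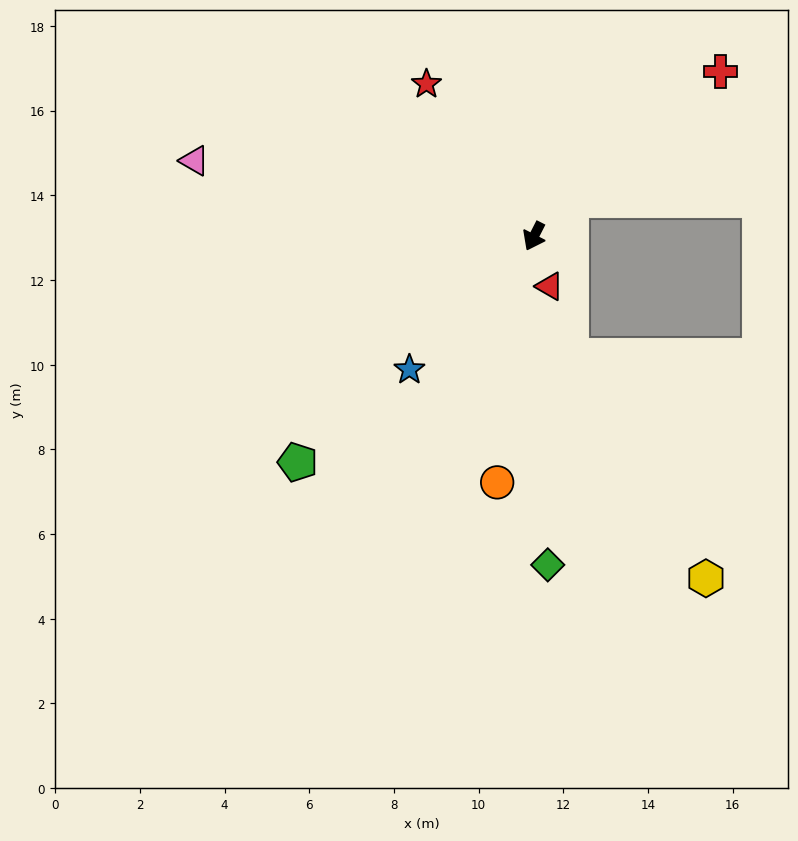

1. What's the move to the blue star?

turn right 16°, forward 4.3 m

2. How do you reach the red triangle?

turn left 44°, forward 1.2 m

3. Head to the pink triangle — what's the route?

turn right 76°, forward 8.2 m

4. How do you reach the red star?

turn right 118°, forward 4.4 m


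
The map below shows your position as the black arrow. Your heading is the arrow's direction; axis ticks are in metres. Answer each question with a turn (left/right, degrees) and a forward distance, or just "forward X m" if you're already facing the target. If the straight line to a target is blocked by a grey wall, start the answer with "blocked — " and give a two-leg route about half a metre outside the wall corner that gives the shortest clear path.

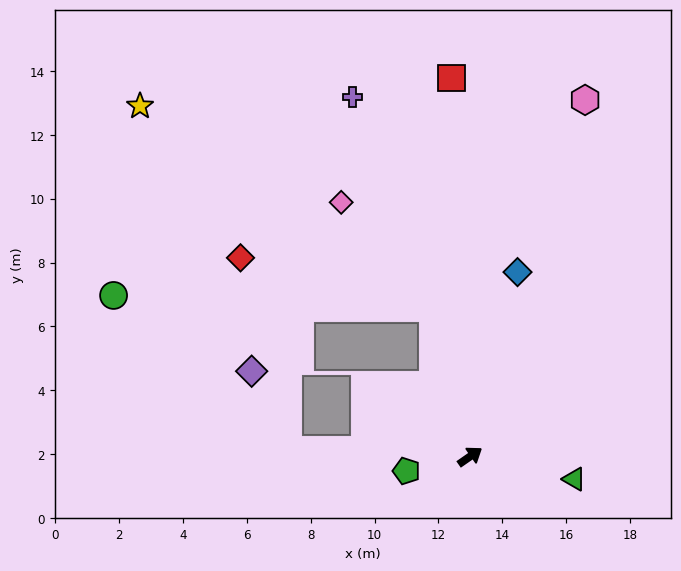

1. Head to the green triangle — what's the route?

turn right 47°, forward 3.3 m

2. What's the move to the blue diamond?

turn left 41°, forward 6.0 m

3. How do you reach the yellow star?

blocked — turn left 70°, forward 4.8 m, then turn left 40°, forward 11.1 m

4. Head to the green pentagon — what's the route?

turn left 158°, forward 2.0 m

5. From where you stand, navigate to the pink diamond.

blocked — turn left 70°, forward 4.8 m, then turn left 26°, forward 4.4 m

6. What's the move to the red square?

turn left 58°, forward 11.9 m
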